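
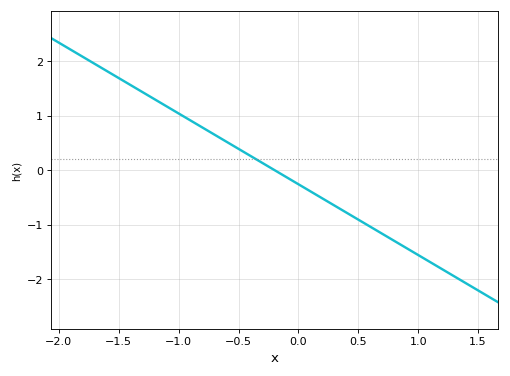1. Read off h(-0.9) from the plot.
0.91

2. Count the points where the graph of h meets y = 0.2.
1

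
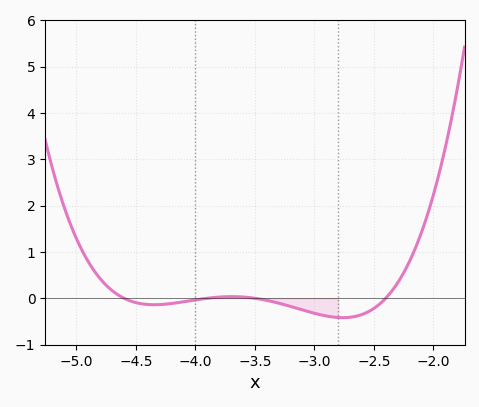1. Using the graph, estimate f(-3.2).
-0.176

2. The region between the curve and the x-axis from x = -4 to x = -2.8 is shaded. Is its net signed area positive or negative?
negative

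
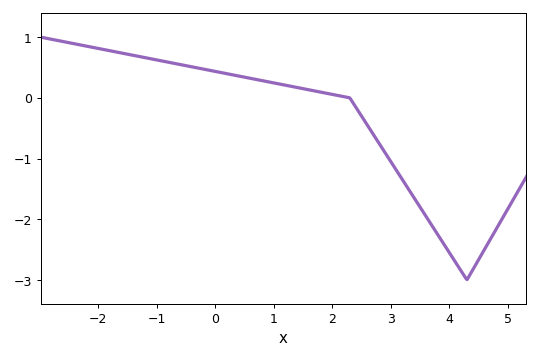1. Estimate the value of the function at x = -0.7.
0.568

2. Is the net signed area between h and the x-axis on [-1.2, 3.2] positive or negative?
positive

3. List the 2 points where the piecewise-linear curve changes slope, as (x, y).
(2.3, 0); (4.3, -3)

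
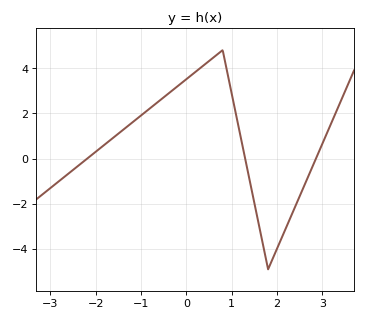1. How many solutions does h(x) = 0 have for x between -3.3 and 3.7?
3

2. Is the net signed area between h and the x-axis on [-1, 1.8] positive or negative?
positive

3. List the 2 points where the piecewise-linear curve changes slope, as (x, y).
(0.8, 4.8); (1.8, -4.9)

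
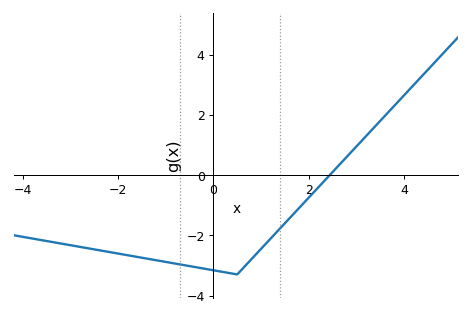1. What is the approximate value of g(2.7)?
0.445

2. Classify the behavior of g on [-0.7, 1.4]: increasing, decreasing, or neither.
neither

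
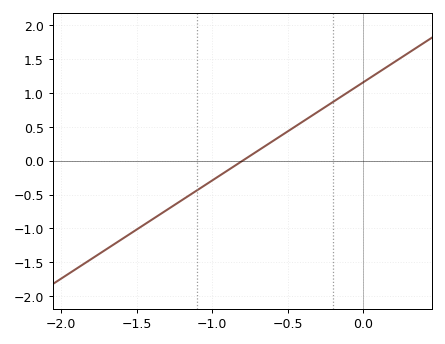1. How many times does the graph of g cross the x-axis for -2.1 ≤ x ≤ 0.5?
1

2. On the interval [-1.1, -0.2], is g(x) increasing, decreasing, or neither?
increasing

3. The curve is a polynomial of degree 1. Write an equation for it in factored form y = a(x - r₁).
y = 1.45(x + 0.8)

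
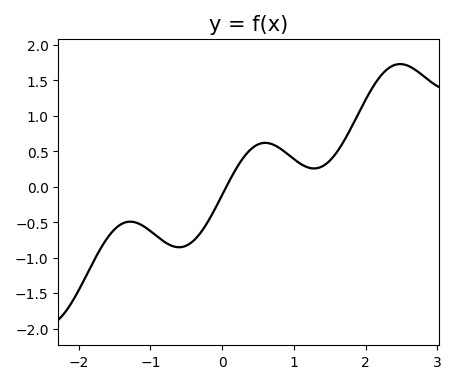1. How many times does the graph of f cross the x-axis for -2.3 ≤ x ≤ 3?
1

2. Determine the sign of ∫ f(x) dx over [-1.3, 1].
negative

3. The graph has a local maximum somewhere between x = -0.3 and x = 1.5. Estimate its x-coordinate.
0.602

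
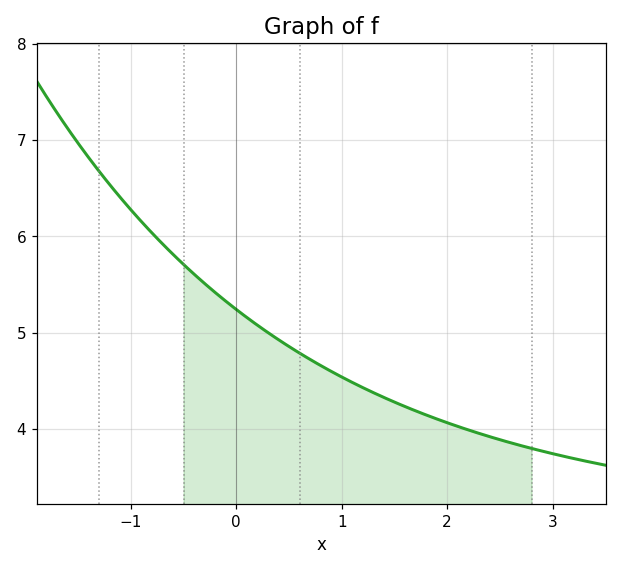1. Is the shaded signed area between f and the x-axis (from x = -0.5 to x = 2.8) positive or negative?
positive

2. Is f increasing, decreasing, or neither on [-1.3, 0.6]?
decreasing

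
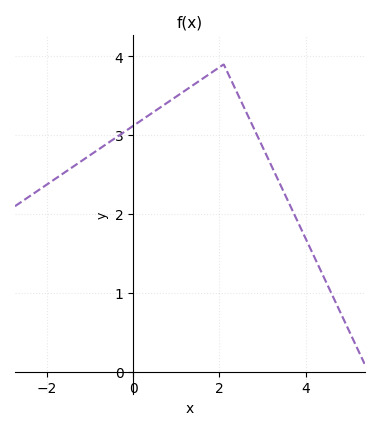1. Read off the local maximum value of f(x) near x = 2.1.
3.9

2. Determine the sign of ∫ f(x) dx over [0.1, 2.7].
positive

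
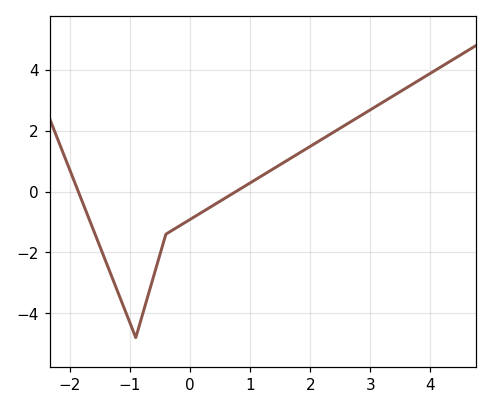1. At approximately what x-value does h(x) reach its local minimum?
-0.901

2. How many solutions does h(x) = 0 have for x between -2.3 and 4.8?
2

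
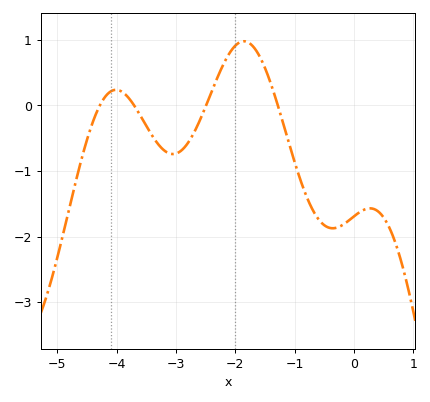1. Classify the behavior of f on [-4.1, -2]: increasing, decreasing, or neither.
neither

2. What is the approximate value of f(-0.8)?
-1.4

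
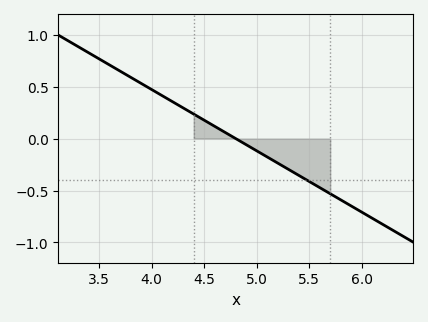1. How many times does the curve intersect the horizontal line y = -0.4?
1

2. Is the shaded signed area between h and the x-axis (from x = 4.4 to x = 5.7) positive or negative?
negative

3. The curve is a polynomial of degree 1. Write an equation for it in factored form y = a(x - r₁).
y = -0.59(x - 4.8)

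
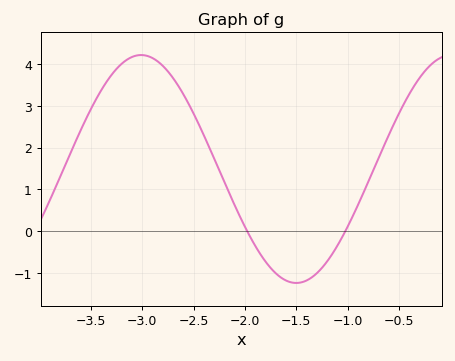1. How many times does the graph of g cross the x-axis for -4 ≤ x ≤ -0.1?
2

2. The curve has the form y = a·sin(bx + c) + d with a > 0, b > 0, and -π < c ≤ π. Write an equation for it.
y = 2.73sin(2.1x + 1.6) + 1.49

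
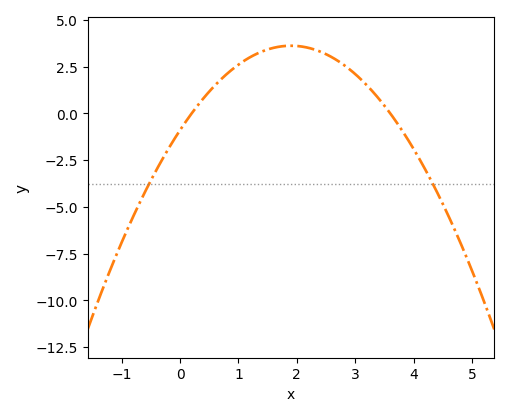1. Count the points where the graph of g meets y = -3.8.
2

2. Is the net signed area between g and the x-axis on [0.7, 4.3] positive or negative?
positive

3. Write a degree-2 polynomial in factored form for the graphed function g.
y = -1.25(x - 0.2)(x - 3.6)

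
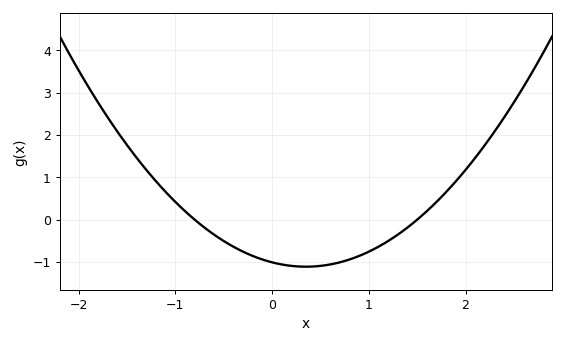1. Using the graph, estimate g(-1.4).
1.5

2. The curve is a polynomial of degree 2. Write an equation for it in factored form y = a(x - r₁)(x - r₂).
y = 0.84(x + 0.8)(x - 1.5)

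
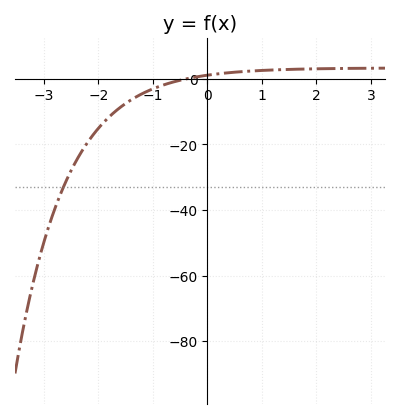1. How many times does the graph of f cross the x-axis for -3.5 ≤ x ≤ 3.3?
1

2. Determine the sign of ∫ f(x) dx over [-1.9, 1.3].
negative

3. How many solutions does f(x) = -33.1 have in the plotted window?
1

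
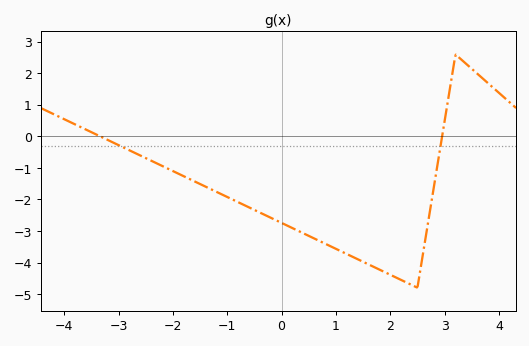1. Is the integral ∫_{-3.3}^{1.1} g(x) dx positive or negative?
negative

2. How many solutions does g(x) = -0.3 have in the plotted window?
2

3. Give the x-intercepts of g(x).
-3.34, 2.95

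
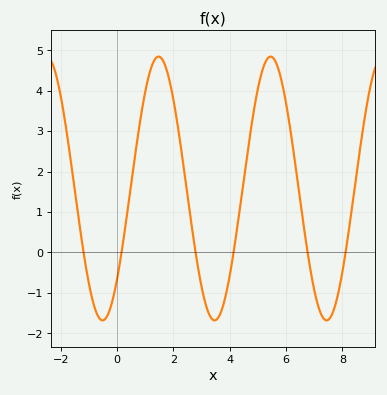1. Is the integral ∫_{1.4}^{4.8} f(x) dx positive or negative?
positive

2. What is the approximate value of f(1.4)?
4.82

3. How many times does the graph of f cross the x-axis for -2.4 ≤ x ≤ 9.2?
6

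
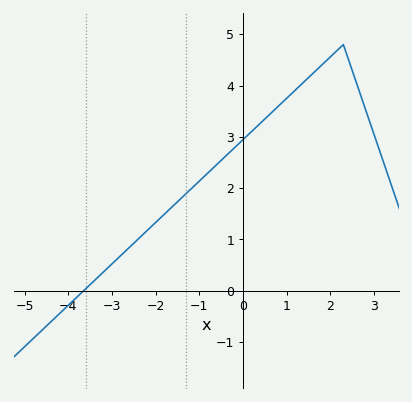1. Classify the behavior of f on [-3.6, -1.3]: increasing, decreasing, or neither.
increasing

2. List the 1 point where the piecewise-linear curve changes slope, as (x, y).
(2.3, 4.8)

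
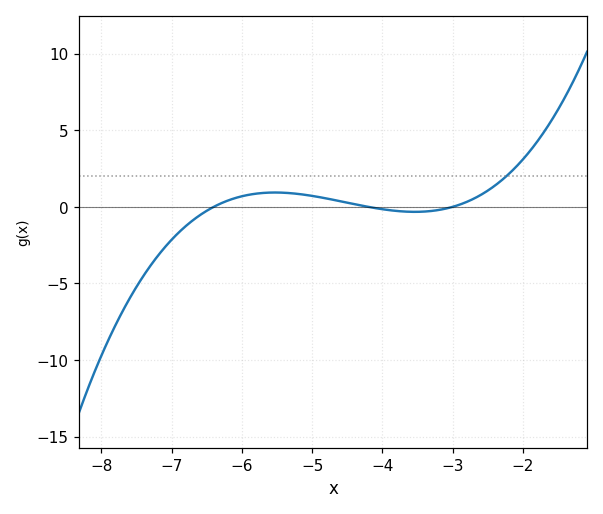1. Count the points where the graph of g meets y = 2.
1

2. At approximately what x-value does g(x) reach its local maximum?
-5.5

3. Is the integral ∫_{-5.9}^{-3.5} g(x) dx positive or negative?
positive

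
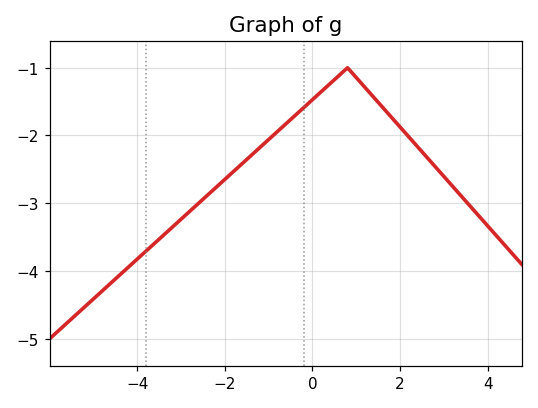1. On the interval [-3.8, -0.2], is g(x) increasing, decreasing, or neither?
increasing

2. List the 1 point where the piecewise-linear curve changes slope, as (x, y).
(0.8, -1)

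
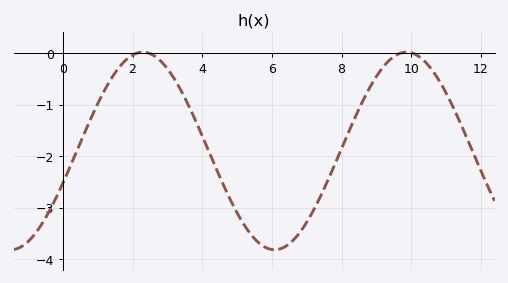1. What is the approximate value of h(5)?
-3.1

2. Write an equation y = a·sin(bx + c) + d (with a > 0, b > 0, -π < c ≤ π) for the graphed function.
y = 1.92sin(0.83x - 0.332) - 1.9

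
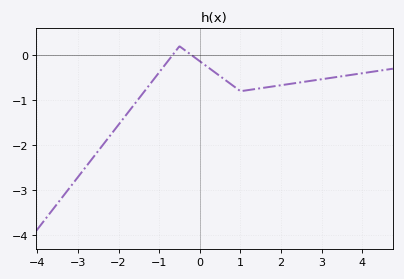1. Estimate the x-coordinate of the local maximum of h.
-0.4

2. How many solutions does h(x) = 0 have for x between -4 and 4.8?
2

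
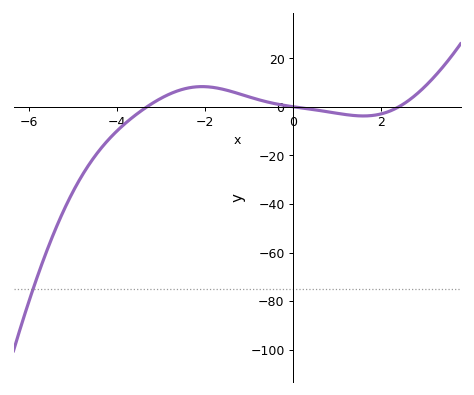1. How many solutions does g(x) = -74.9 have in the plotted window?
1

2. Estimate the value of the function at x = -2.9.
4.5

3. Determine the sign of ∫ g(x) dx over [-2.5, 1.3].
positive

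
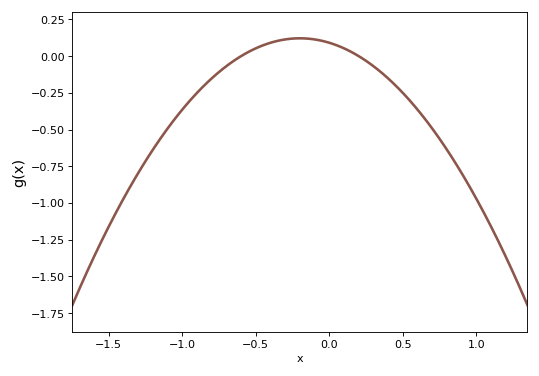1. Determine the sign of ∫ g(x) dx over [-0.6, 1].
negative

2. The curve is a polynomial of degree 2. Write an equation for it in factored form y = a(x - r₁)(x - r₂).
y = -0.76(x + 0.6)(x - 0.2)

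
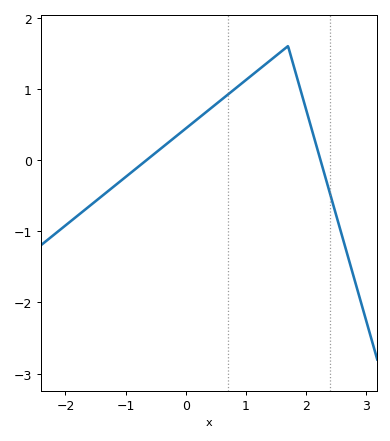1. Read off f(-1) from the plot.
-0.239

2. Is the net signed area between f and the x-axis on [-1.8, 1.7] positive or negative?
positive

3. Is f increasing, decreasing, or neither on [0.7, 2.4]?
neither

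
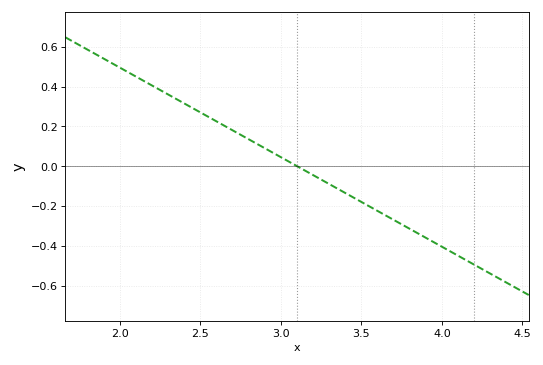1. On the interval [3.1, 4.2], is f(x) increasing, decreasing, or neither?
decreasing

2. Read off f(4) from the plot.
-0.4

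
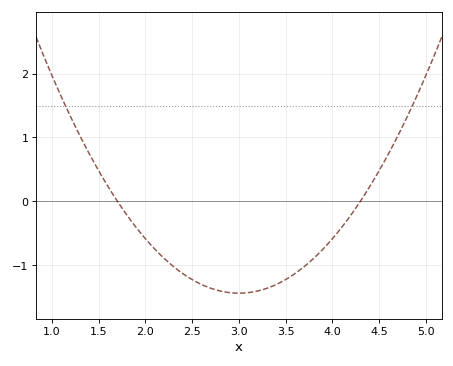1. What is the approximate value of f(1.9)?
-0.4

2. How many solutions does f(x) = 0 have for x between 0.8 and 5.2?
2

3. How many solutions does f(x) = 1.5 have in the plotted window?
2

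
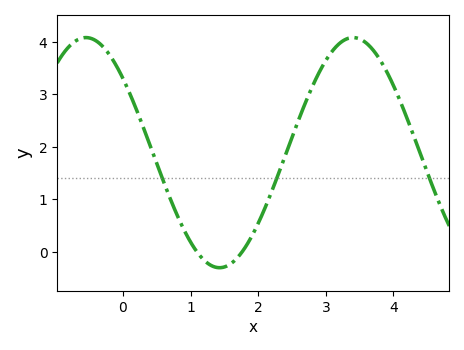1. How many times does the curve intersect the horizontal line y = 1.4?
3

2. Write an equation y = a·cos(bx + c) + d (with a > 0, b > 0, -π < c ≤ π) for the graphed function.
y = 2.19cos(1.59x + 0.872) + 1.89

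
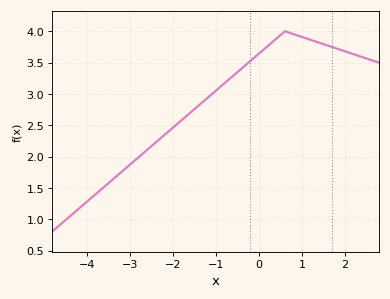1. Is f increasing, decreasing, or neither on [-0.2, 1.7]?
neither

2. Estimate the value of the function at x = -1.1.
3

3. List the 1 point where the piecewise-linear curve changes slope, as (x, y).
(0.6, 4)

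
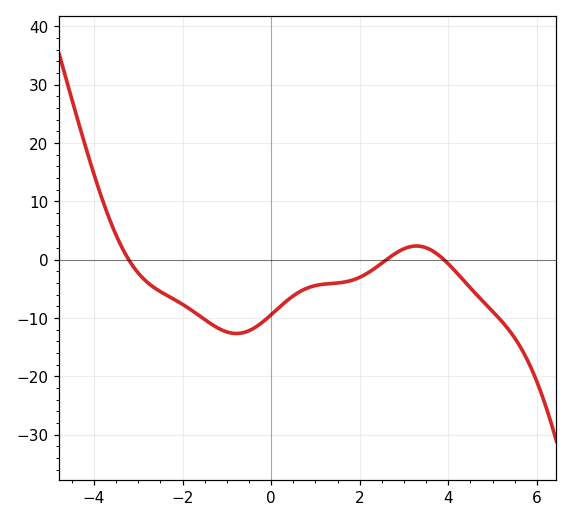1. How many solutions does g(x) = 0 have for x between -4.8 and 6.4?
3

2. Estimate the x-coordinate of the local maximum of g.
3.28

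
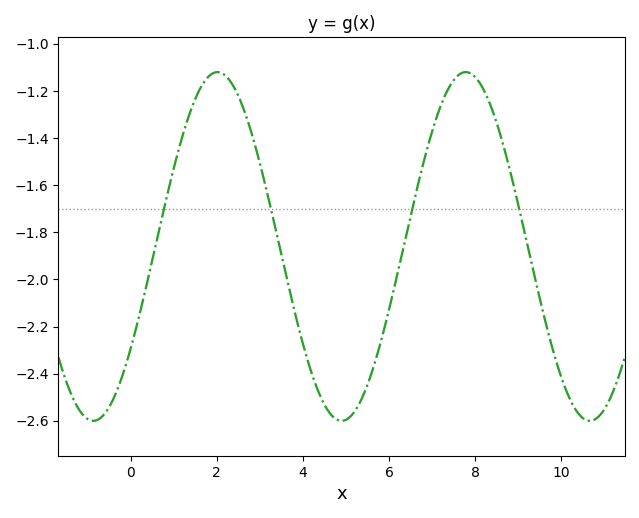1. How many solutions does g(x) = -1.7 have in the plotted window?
4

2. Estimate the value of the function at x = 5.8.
-2.27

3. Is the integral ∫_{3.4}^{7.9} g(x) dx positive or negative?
negative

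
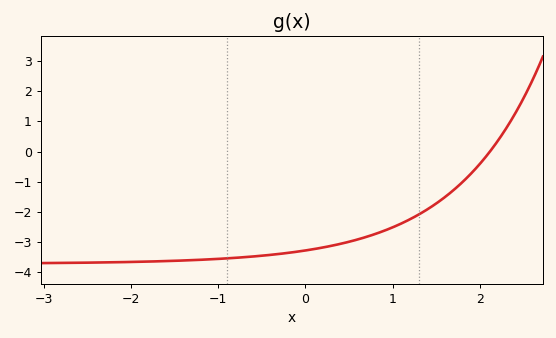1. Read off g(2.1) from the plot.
-0.051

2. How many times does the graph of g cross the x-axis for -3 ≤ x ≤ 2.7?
1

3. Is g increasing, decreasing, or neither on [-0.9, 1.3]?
increasing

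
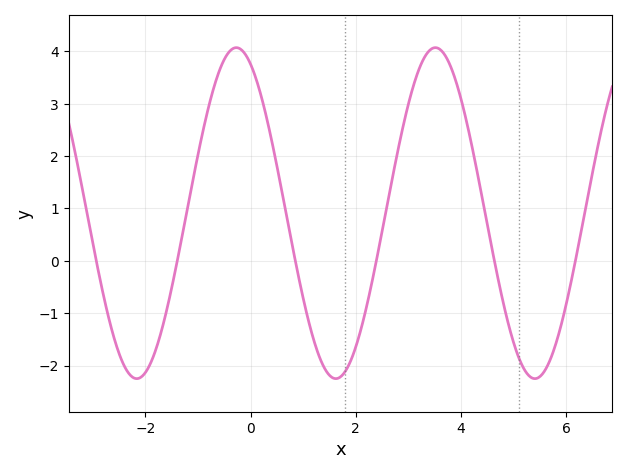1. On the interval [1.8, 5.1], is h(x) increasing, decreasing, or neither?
neither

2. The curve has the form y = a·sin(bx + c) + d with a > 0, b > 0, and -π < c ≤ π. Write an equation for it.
y = 3.16sin(1.66x + 2.02) + 0.91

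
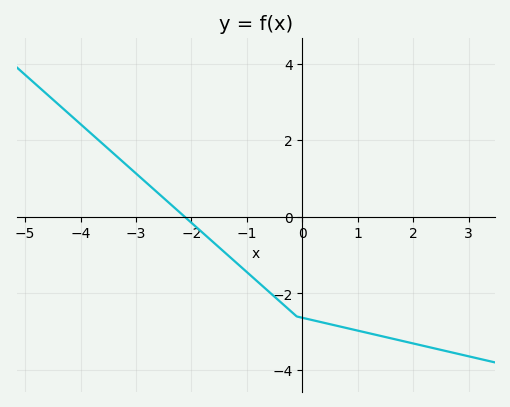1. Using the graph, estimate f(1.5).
-3.14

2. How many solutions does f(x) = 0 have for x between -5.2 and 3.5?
1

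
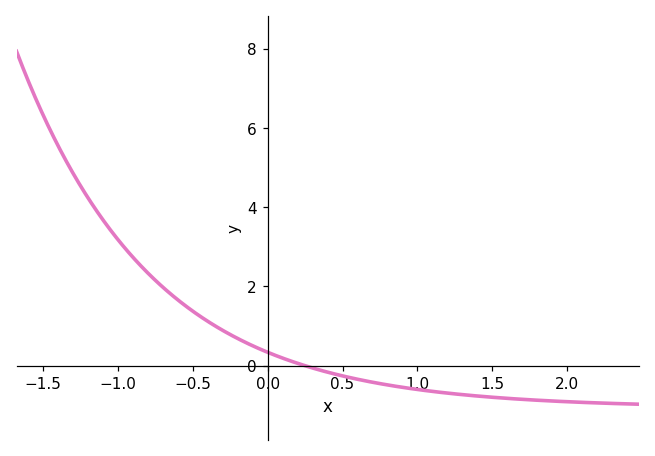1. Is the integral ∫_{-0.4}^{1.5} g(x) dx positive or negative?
negative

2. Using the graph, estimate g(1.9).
-0.8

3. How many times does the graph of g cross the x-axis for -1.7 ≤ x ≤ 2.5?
1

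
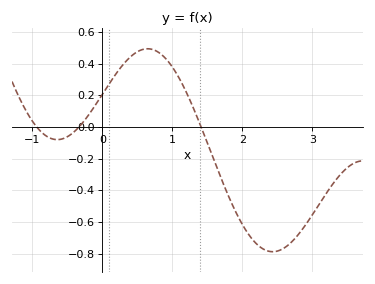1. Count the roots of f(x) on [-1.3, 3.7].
3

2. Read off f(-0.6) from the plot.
-0.078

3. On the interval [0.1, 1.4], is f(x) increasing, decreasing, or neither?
neither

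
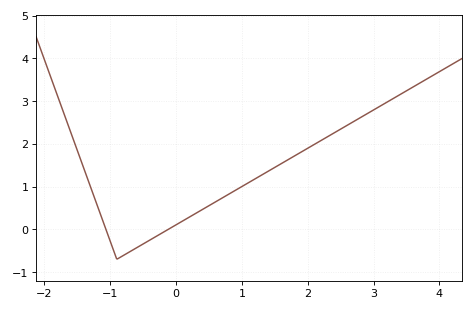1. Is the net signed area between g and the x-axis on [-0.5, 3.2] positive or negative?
positive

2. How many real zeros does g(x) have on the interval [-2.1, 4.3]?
2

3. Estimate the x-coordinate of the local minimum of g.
-0.9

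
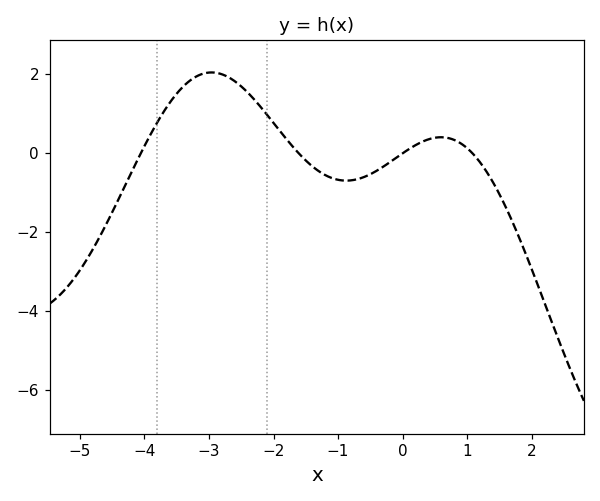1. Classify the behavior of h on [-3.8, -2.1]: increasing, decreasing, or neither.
neither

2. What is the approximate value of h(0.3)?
0.29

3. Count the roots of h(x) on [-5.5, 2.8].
4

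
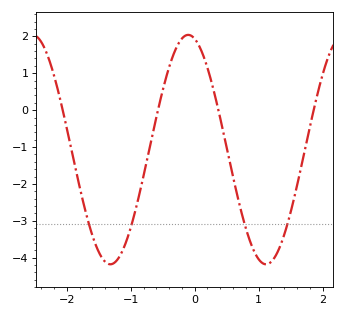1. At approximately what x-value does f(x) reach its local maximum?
-0.102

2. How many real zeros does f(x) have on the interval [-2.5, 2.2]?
4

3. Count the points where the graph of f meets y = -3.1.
4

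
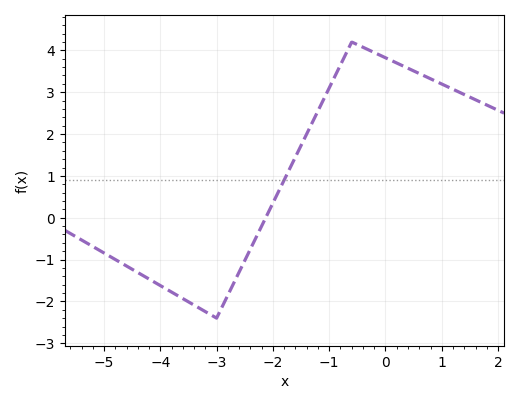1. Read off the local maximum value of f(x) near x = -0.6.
4.2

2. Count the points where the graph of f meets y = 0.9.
1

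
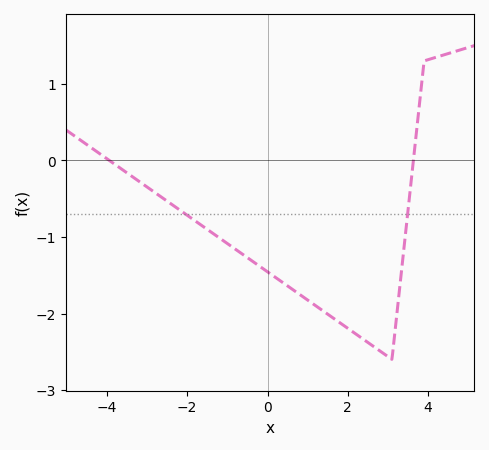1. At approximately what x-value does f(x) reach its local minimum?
3.1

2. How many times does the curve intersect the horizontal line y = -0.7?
2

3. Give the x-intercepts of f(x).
-3.94, 3.63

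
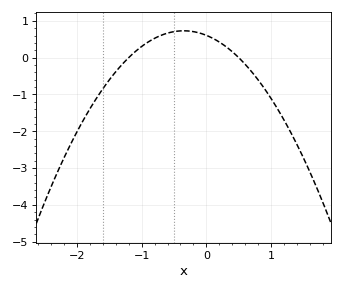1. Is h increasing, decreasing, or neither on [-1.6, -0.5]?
increasing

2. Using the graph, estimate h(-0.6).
0.667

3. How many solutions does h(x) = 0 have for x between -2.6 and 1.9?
2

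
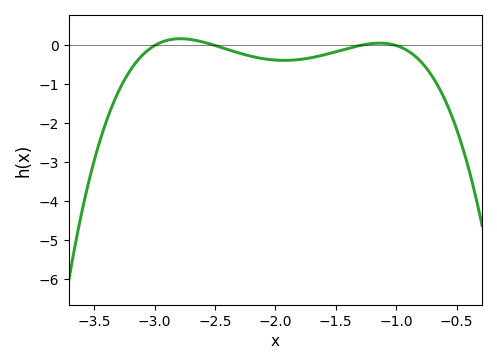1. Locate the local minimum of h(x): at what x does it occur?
-1.93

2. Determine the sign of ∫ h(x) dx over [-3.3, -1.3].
negative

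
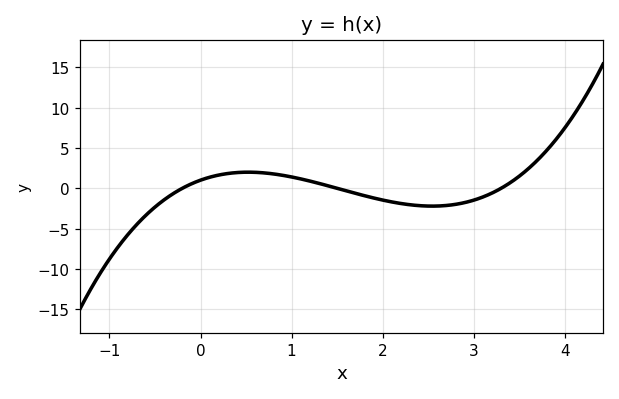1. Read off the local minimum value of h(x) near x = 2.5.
-2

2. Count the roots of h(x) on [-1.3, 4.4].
3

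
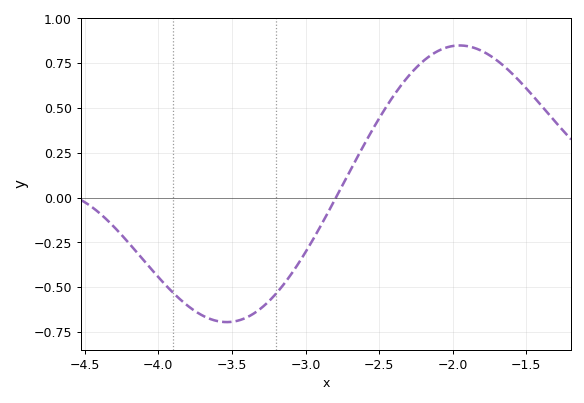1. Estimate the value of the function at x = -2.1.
0.817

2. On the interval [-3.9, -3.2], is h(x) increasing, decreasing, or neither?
neither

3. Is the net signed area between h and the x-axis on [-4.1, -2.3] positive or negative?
negative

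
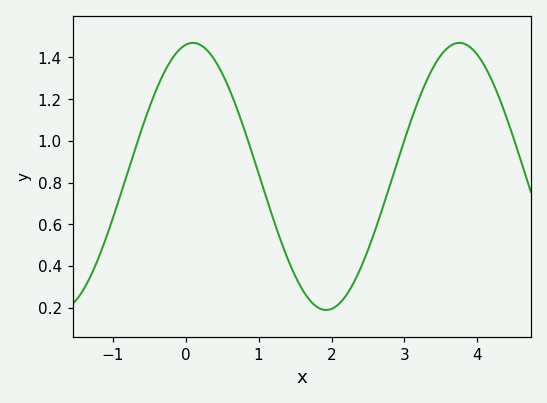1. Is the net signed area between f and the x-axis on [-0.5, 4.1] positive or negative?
positive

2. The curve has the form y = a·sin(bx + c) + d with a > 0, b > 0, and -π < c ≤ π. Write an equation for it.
y = 0.64sin(1.72x + 1.4) + 0.83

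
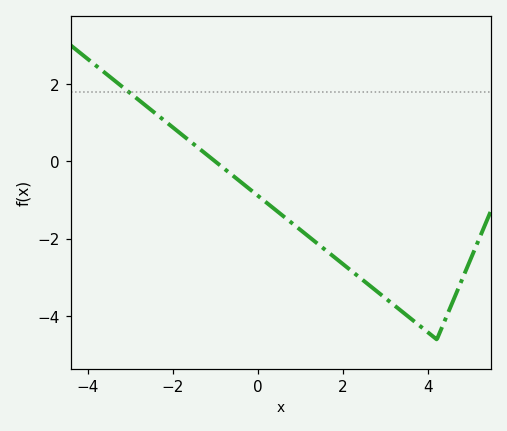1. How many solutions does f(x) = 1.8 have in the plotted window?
1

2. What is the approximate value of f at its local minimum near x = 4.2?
-4.6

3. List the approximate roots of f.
-1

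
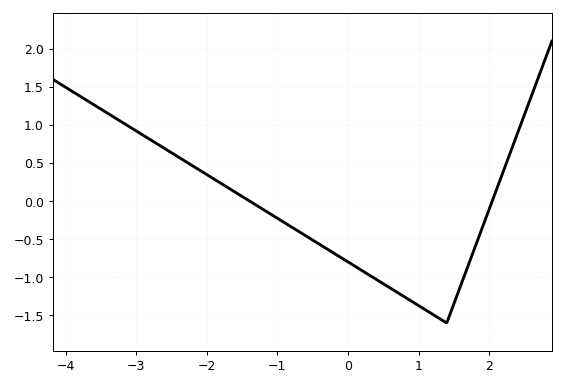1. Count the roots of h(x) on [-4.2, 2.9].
2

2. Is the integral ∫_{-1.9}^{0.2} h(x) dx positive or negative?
negative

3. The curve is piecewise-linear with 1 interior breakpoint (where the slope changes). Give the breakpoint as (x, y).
(1.4, -1.6)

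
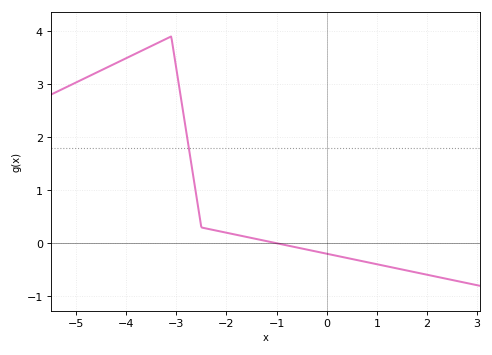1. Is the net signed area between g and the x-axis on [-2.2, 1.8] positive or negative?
negative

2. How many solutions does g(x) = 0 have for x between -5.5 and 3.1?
1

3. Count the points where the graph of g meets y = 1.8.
1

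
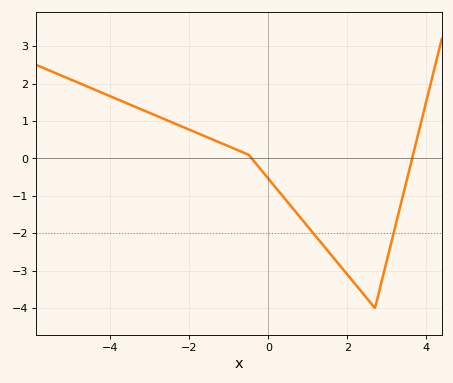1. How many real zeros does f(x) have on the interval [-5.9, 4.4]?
2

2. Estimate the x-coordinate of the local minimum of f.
2.6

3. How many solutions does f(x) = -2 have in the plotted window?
2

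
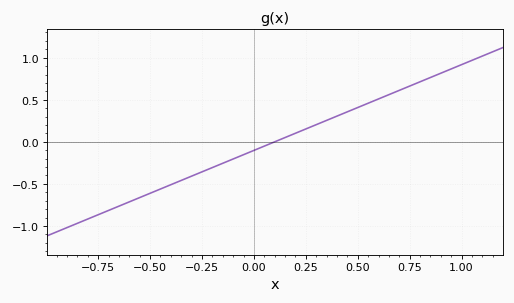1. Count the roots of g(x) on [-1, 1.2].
1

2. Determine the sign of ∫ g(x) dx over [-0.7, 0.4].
negative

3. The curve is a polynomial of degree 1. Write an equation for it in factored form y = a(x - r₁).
y = 1.02(x - 0.1)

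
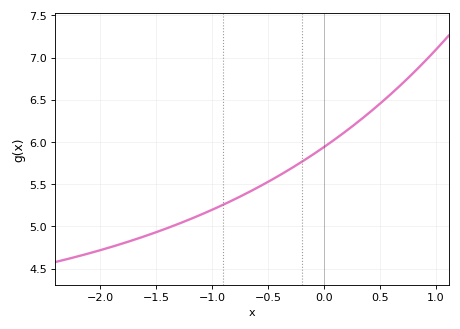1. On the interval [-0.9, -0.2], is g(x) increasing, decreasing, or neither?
increasing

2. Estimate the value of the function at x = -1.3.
5.03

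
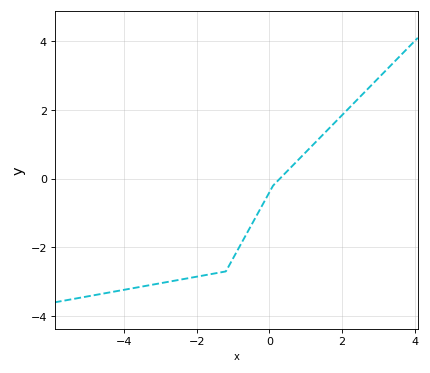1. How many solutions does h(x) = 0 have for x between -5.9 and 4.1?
1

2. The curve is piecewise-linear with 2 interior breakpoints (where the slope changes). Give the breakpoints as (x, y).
(-1.2, -2.7); (0.1, -0.2)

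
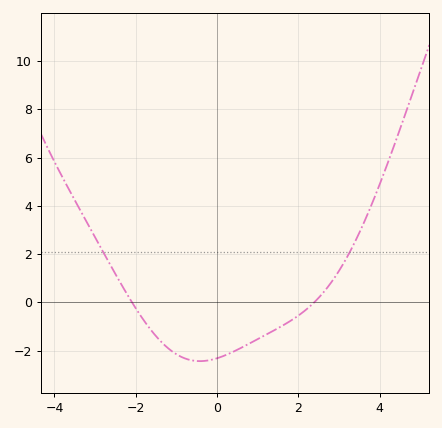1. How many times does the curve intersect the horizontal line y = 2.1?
2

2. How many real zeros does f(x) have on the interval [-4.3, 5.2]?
2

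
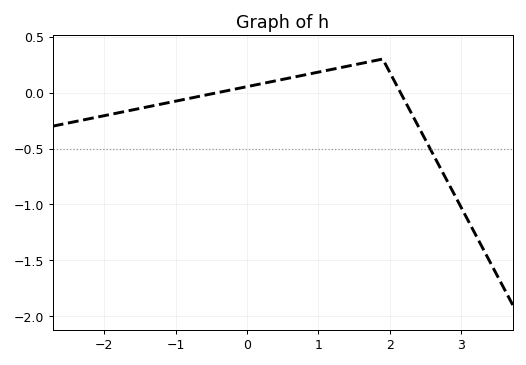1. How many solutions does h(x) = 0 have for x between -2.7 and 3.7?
2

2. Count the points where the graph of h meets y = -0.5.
1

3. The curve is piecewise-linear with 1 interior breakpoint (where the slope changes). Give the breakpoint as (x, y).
(1.9, 0.3)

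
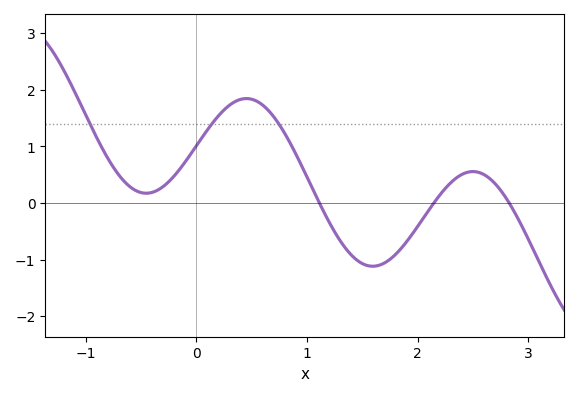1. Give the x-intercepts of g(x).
1.1, 2.1, 2.8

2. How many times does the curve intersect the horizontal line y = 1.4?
3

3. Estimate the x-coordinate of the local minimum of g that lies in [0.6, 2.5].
1.6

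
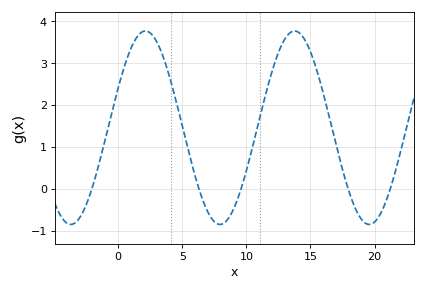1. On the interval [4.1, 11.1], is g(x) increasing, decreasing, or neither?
neither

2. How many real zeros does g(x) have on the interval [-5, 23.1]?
5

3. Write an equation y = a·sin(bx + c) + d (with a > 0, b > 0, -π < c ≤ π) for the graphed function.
y = 2.31sin(0.54x + 0.42) + 1.46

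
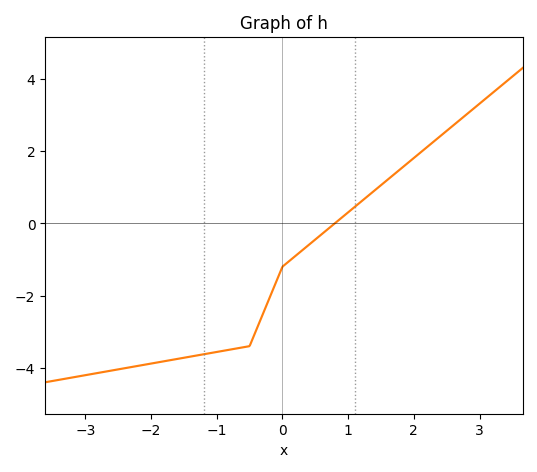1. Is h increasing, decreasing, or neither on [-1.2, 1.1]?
increasing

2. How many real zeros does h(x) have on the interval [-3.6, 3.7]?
1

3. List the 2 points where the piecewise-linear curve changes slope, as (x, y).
(-0.5, -3.4); (0, -1.2)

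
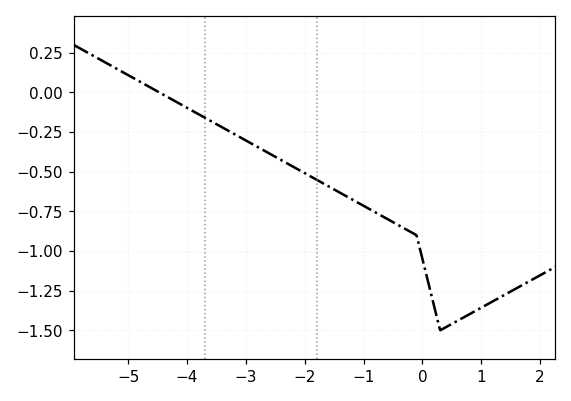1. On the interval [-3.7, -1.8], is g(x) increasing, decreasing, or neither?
decreasing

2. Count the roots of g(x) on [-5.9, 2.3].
1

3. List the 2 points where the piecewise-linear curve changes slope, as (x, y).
(-0.1, -0.9); (0.3, -1.5)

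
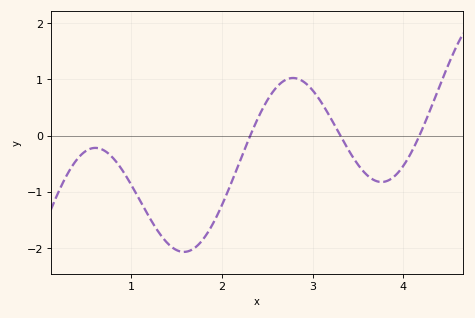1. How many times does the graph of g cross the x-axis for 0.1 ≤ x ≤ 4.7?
3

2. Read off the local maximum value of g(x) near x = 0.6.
-0.2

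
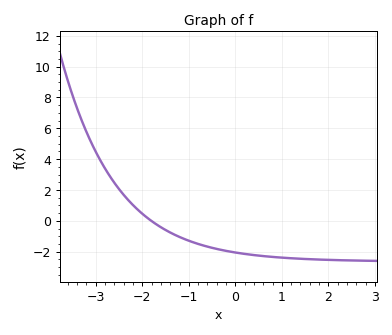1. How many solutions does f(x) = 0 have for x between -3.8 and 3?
1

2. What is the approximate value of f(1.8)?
-2.51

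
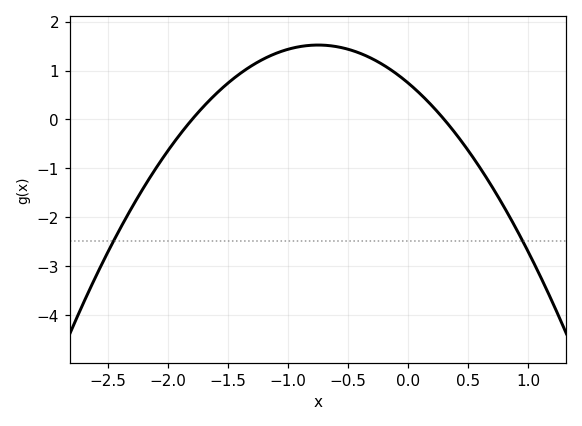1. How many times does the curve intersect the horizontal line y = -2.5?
2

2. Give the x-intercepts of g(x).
-1.8, 0.3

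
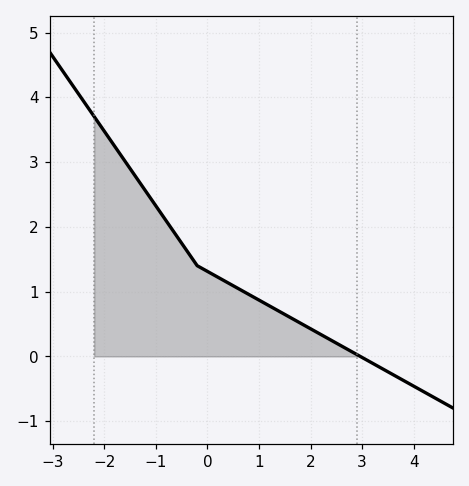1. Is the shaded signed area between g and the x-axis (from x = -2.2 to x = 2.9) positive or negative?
positive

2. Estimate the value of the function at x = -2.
3.47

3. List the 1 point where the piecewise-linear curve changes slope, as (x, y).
(-0.2, 1.4)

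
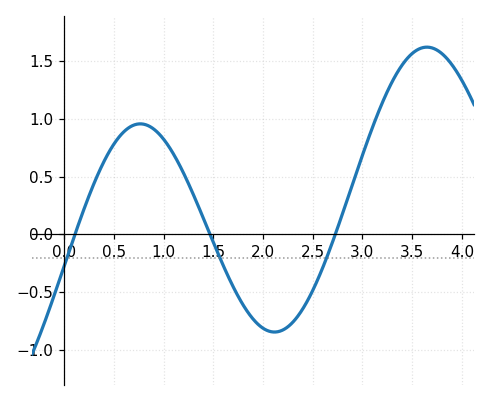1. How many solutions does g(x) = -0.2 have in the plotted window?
3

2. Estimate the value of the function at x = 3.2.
1.14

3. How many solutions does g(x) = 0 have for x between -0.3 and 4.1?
3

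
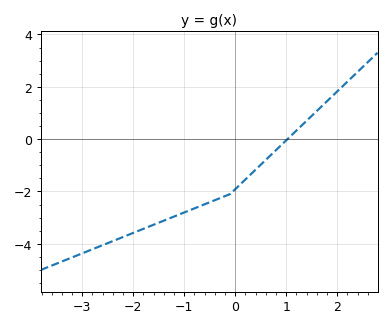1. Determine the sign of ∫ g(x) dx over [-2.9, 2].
negative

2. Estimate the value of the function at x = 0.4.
-1.17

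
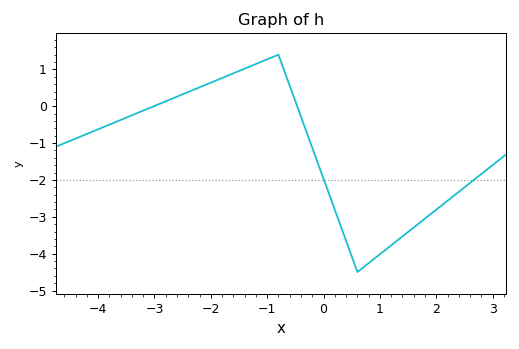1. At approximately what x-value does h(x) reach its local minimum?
0.602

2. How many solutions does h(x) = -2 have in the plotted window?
2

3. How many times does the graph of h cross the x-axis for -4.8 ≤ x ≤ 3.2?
2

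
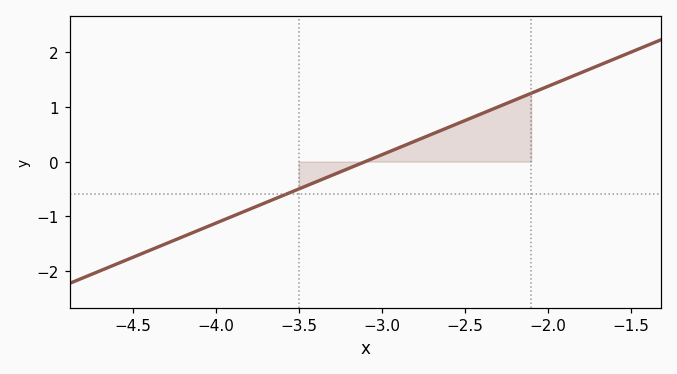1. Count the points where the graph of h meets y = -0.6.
1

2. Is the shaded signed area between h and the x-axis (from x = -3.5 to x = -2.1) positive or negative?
positive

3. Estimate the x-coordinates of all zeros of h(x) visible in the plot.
-3.1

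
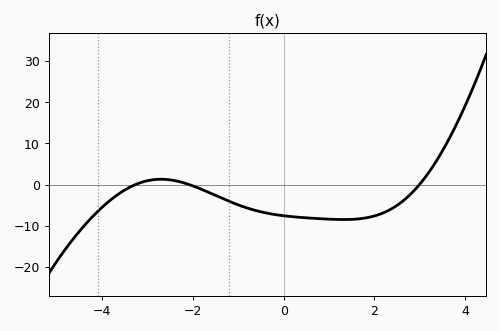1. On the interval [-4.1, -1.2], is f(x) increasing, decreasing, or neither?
neither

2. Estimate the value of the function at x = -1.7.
-1.66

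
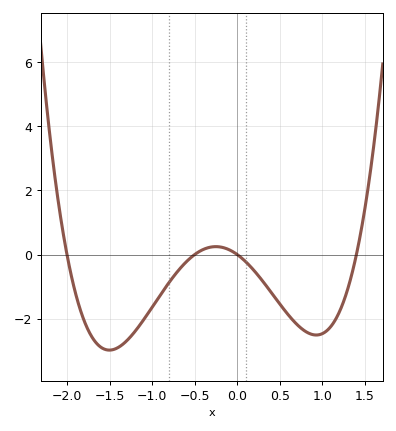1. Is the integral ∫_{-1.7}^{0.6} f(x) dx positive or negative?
negative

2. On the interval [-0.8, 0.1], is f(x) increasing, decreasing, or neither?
neither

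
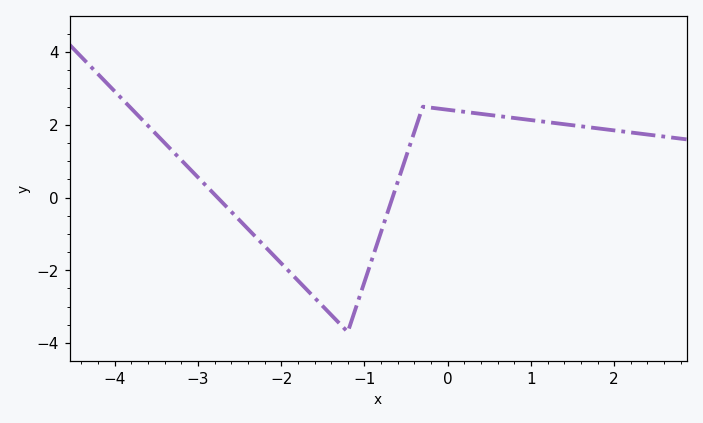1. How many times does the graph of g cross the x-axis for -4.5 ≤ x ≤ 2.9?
2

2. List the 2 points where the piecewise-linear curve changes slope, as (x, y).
(-1.2, -3.7); (-0.3, 2.5)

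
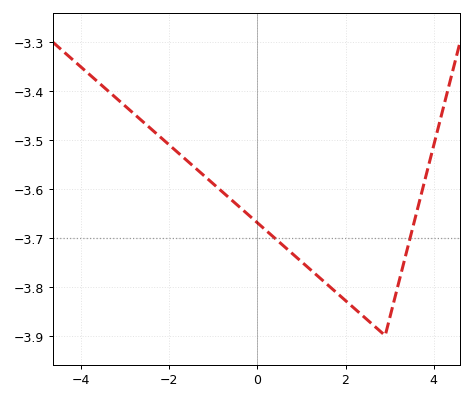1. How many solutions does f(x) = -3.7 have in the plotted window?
2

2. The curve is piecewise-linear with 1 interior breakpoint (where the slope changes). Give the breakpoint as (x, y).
(2.9, -3.9)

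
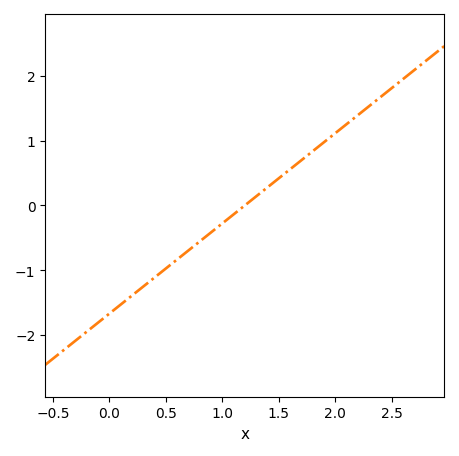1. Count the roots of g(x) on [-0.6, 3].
1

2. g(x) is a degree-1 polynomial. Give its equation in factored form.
y = 1.39(x - 1.2)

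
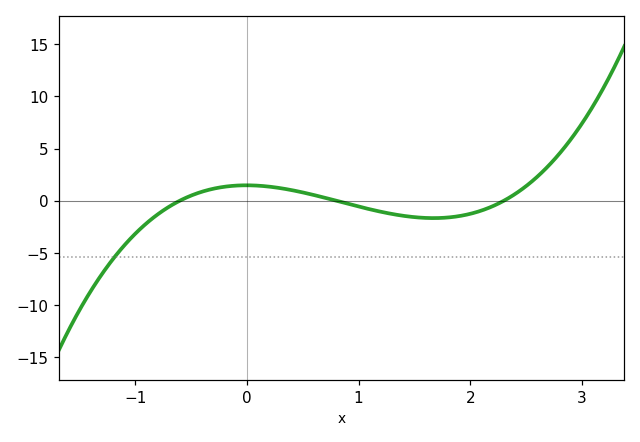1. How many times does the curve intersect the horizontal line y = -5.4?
1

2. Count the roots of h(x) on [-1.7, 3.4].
3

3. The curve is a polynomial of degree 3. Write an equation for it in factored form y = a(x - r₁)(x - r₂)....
y = 1.34(x + 0.6)(x - 0.8)(x - 2.3)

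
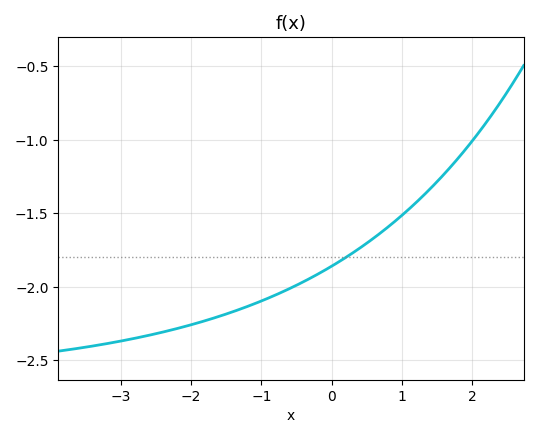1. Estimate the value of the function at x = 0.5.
-1.7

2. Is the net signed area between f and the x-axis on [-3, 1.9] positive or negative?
negative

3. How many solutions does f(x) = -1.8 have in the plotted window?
1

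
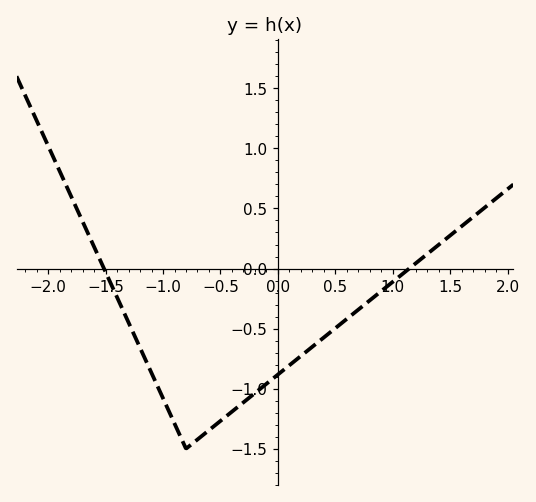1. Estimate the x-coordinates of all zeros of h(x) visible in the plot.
-1.51, 1.14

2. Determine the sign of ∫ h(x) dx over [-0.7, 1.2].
negative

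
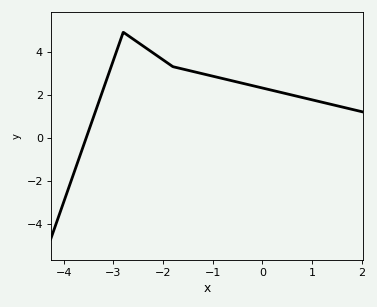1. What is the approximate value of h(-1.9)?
3.4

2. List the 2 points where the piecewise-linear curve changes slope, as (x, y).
(-2.8, 4.9); (-1.8, 3.3)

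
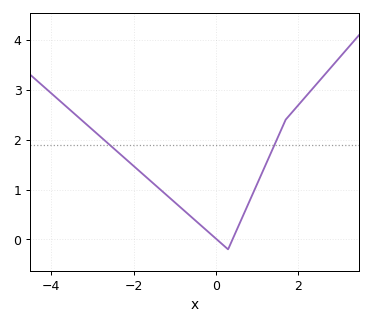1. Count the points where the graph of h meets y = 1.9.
2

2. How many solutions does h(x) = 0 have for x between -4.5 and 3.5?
2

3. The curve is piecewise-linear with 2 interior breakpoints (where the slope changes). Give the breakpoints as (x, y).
(0.3, -0.2); (1.7, 2.4)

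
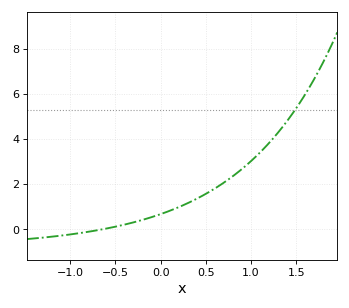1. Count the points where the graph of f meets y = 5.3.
1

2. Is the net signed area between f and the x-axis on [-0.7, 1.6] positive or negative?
positive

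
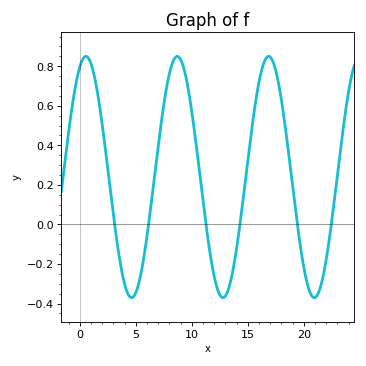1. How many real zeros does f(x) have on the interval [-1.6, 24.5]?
6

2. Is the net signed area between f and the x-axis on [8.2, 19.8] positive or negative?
positive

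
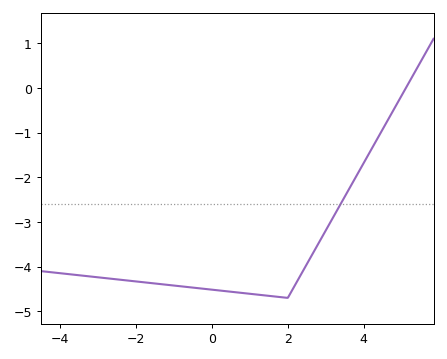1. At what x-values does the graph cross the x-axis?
5.11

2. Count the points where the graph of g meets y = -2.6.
1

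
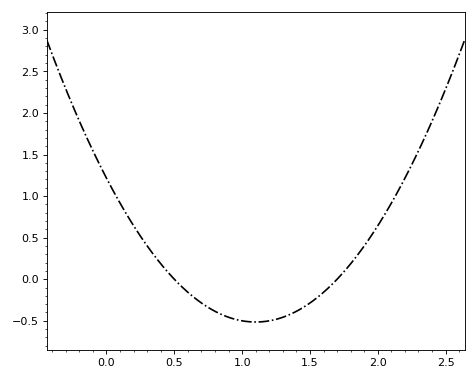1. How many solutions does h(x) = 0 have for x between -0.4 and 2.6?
2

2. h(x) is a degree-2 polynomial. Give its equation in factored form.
y = 1.43(x - 0.5)(x - 1.7)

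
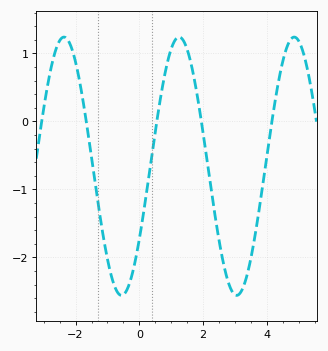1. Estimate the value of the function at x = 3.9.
-0.844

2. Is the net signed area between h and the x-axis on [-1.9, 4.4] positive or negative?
negative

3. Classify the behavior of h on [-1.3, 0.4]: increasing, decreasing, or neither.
neither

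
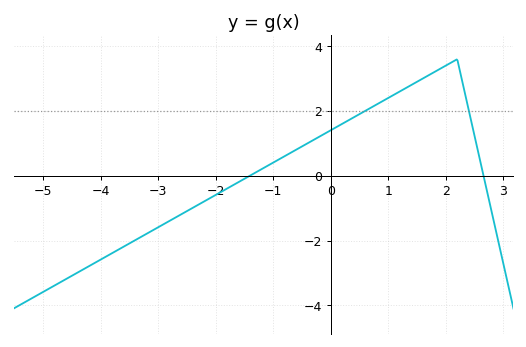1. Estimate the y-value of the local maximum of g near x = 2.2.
3.6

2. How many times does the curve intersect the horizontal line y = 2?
2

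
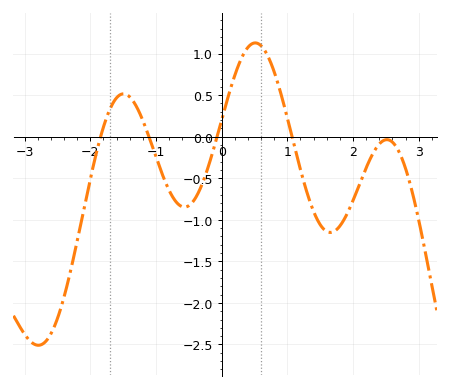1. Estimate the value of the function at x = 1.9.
-0.95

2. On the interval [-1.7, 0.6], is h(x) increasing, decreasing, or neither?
neither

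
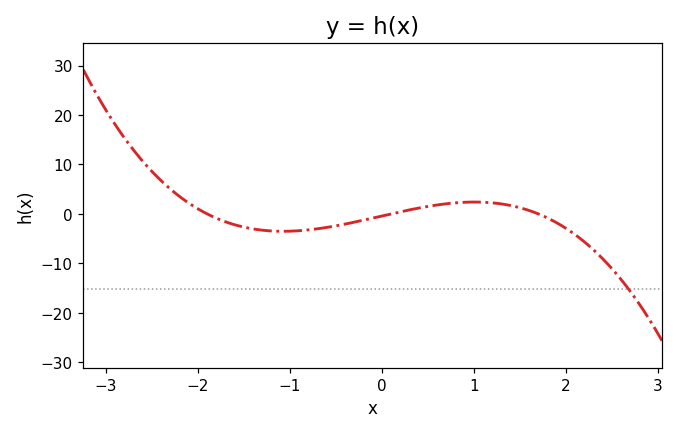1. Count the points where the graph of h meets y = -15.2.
1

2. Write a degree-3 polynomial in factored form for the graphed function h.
y = -1.31(x + 1.9)(x - 0.1)(x - 1.7)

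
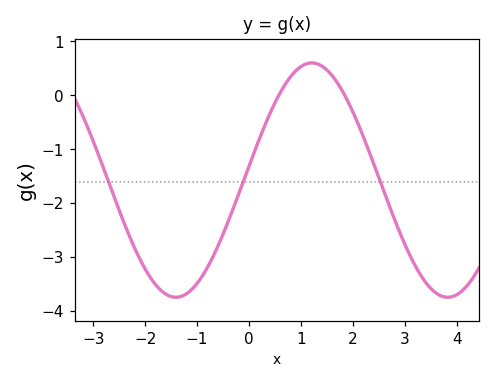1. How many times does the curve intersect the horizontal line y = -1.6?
3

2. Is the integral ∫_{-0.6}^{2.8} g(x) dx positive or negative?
negative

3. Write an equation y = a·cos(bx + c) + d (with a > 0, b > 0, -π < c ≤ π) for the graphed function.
y = 2.17cos(1.2x - 1.5) - 1.57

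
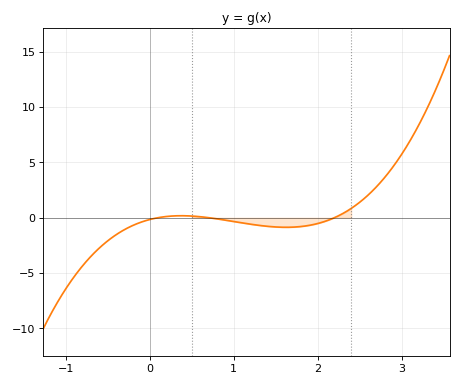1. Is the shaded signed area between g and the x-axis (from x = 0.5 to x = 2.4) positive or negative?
negative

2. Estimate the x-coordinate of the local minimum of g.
1.62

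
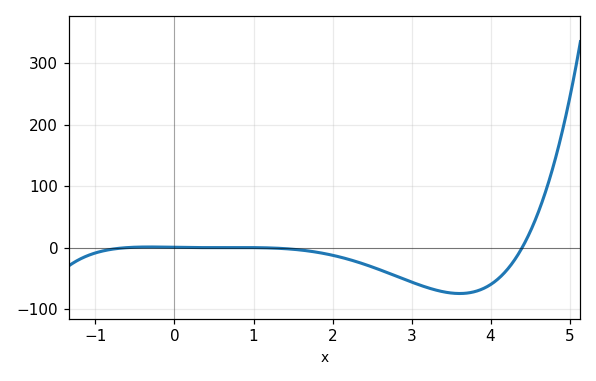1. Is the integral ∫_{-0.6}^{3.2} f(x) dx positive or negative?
negative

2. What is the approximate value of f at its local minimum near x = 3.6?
-70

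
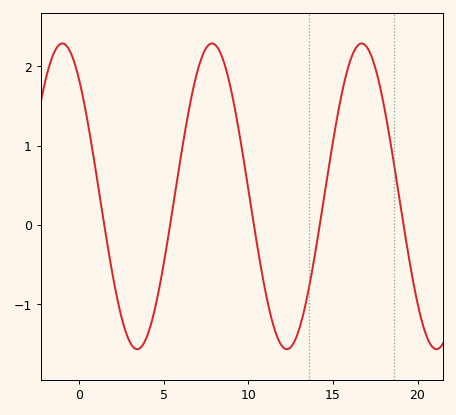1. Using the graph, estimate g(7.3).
2.1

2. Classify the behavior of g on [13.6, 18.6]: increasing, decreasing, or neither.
neither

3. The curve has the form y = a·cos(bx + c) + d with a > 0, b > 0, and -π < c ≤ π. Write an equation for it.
y = 1.93cos(0.71x + 0.71) + 0.36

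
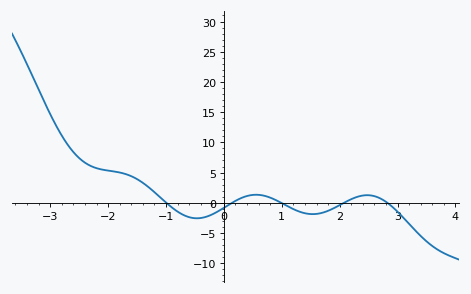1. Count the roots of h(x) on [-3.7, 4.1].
5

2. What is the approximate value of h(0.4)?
1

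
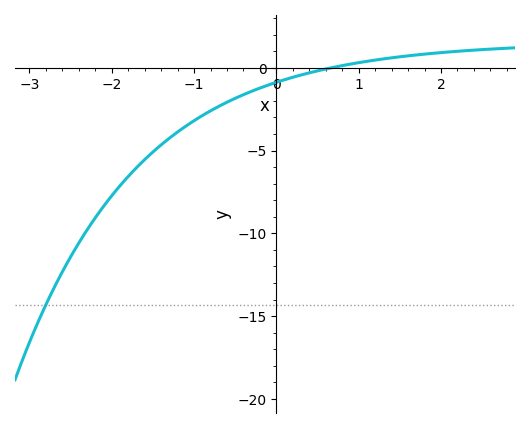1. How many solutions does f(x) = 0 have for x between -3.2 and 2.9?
1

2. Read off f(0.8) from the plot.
0.128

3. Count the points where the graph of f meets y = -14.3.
1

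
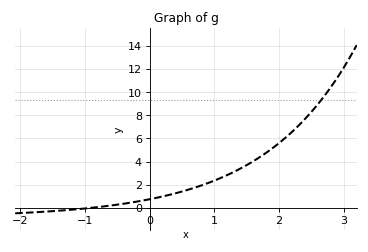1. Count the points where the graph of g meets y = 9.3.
1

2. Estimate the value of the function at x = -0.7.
0.2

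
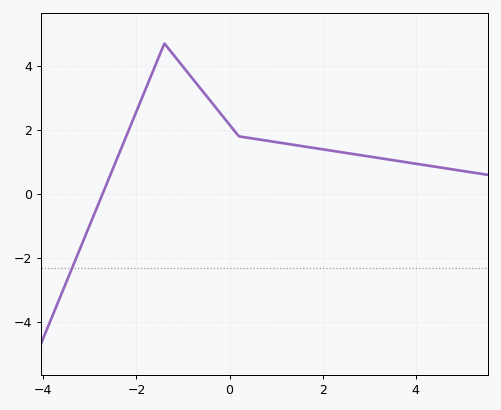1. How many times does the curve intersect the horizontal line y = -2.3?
1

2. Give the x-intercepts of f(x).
-2.73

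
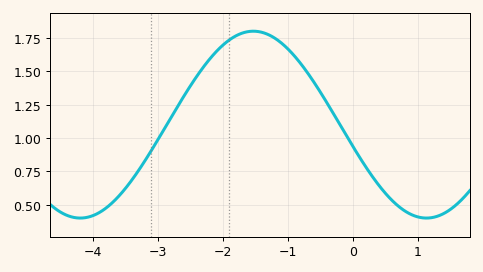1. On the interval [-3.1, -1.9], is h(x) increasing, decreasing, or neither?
increasing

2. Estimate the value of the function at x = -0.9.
1.62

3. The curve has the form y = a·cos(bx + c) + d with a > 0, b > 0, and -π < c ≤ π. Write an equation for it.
y = 0.7cos(1.18x + 1.8) + 1.1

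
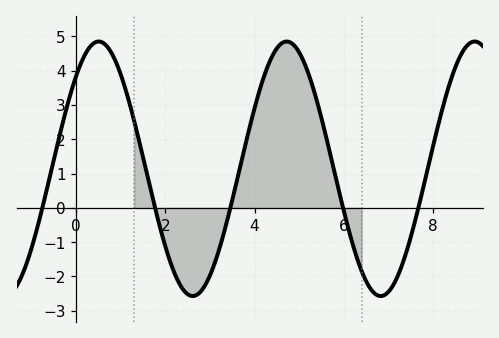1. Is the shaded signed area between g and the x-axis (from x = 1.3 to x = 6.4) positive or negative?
positive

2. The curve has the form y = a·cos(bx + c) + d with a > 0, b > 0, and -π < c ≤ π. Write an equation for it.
y = 3.71cos(1.49x - 0.752) + 1.14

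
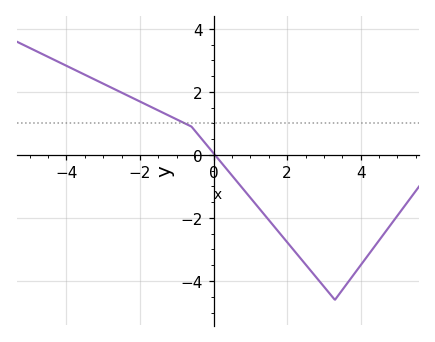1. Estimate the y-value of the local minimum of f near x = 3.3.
-4.6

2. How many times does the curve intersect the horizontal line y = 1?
1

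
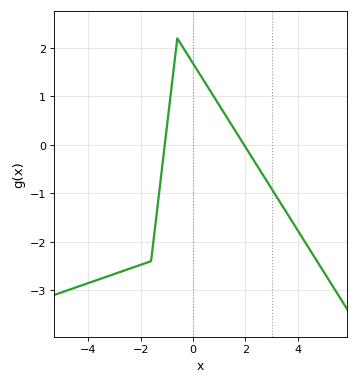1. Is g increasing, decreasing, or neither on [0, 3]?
decreasing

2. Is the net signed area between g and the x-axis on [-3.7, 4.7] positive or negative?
negative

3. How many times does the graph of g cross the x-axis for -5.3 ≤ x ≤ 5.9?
2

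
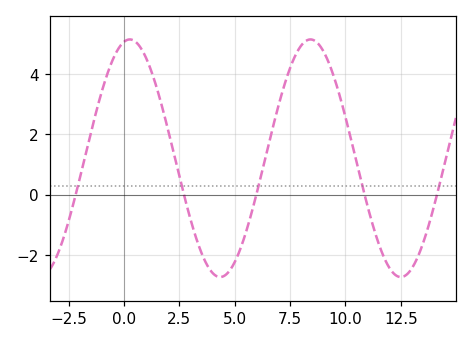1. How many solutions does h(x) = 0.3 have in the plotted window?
5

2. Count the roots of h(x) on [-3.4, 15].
5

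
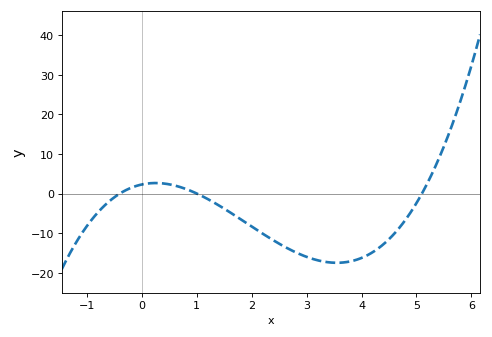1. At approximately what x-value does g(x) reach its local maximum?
0.251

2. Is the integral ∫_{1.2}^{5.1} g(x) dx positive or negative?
negative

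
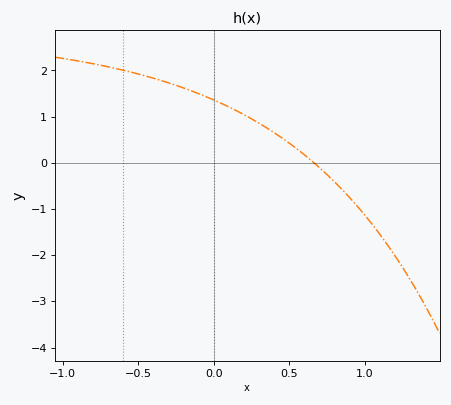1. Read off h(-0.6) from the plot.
2.01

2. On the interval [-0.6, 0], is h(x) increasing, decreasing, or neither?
decreasing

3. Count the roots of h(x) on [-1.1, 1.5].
1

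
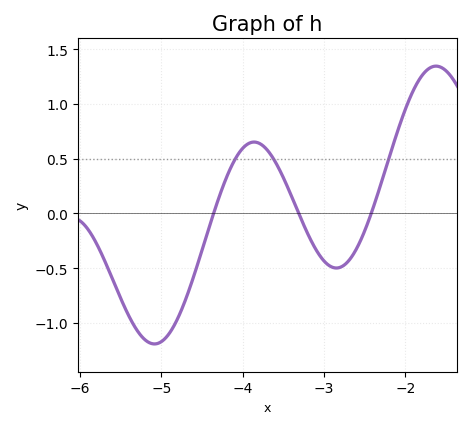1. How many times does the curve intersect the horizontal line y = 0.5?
3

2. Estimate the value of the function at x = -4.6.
-0.55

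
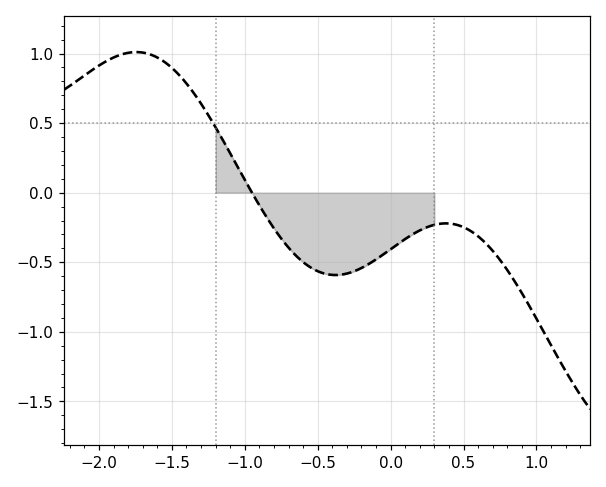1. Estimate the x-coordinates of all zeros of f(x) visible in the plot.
-0.95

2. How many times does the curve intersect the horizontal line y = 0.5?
1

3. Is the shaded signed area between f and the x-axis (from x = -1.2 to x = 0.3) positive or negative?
negative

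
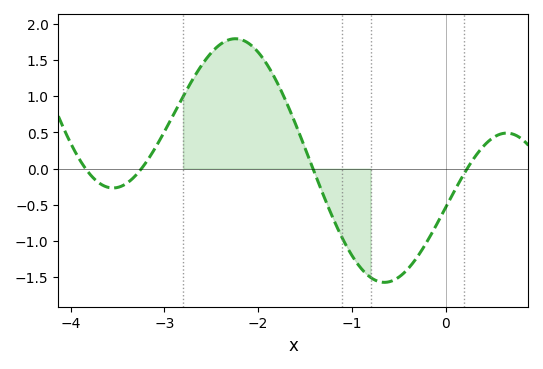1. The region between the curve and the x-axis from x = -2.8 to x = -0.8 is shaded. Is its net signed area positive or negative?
positive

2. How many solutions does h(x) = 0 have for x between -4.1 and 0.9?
4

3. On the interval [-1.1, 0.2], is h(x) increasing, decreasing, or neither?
neither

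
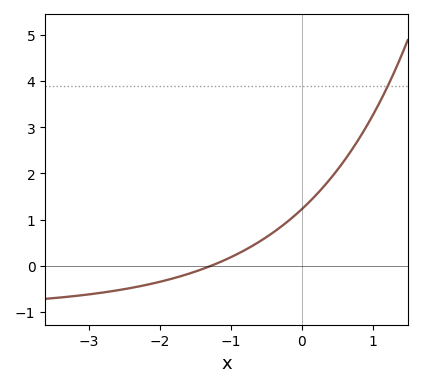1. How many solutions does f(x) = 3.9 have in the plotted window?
1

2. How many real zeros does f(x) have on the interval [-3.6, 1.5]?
1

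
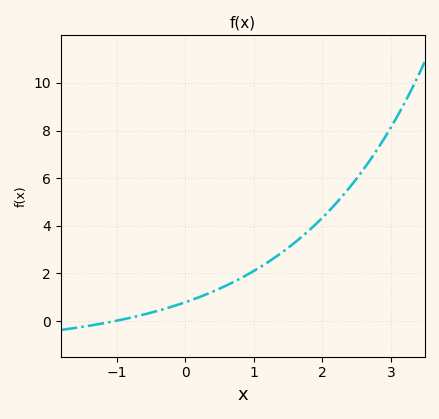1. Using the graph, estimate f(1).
2.2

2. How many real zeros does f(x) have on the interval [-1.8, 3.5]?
1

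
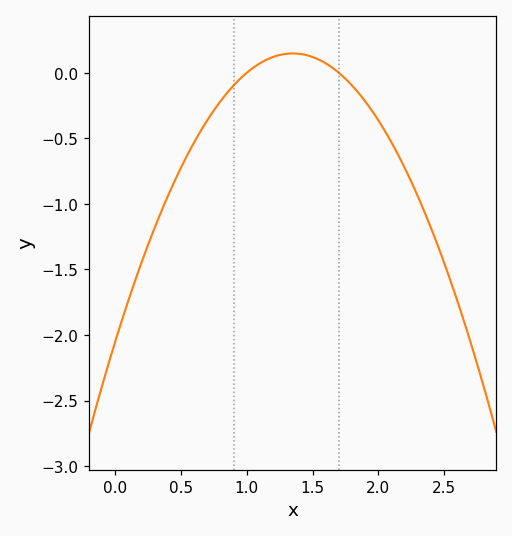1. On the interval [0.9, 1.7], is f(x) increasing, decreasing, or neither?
neither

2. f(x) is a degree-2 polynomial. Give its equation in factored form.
y = -1.21(x - 1)(x - 1.7)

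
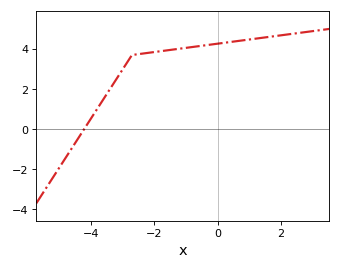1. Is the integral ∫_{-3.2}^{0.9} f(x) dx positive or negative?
positive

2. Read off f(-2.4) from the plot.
3.76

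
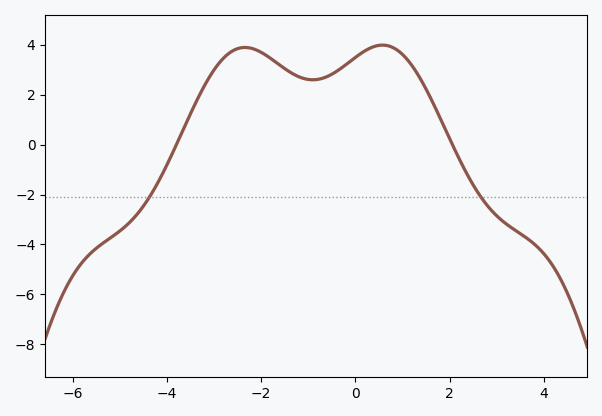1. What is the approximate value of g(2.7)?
-2.19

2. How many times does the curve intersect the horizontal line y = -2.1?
2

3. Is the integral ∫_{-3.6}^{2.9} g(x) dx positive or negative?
positive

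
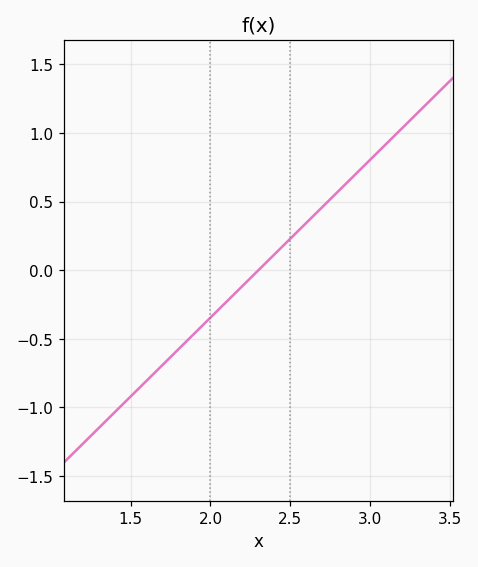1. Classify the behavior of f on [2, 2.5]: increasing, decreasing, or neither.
increasing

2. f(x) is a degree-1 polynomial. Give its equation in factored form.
y = 1.15(x - 2.3)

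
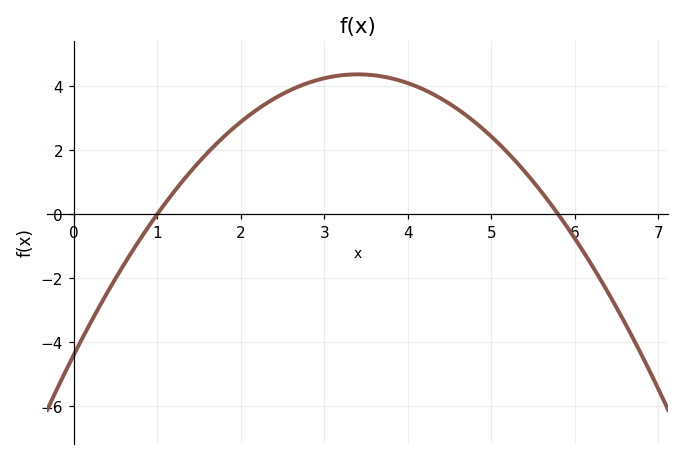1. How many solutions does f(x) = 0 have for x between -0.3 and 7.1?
2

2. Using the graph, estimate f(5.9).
-0.4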